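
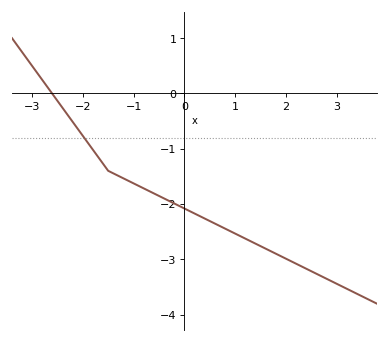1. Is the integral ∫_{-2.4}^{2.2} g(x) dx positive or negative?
negative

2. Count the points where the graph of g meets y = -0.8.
1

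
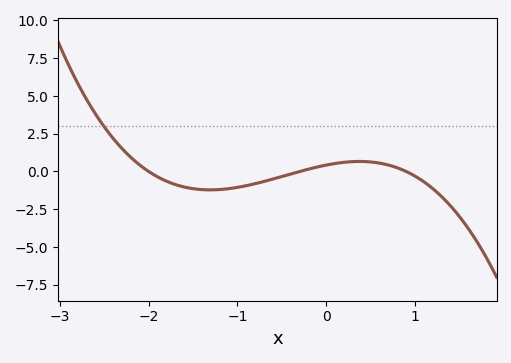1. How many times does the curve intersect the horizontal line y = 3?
1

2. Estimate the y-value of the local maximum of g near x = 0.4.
0.665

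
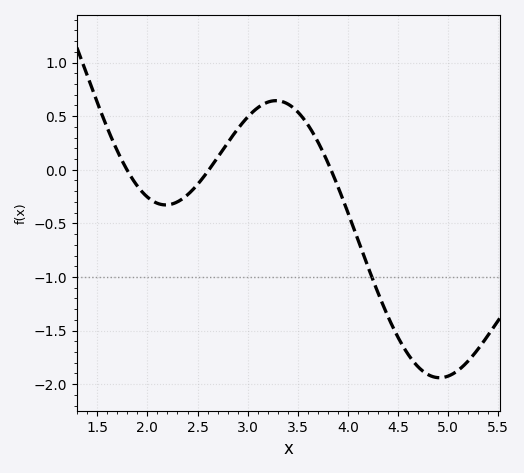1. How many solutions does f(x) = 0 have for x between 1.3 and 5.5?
3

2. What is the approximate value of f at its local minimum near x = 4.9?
-1.94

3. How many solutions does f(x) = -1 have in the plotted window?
1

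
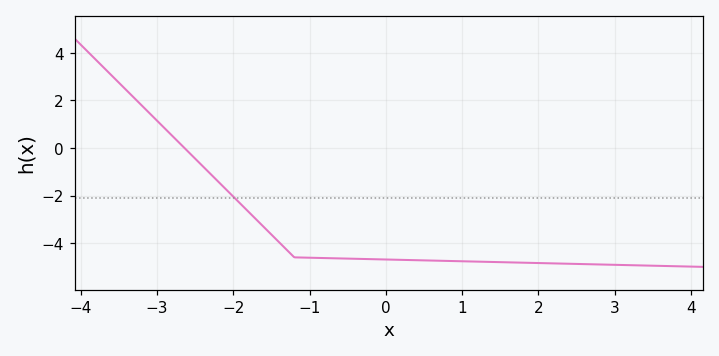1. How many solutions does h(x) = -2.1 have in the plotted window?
1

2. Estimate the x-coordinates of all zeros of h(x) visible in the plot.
-2.64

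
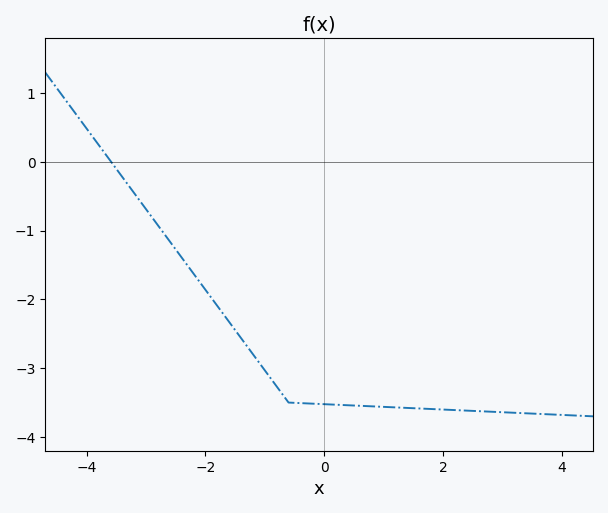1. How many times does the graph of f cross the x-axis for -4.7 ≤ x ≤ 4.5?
1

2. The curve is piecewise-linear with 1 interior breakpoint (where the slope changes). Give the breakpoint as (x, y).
(-0.6, -3.5)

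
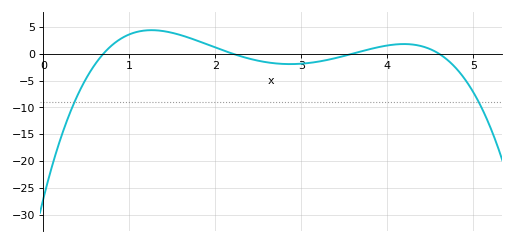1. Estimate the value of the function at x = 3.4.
-0.824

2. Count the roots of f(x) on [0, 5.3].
4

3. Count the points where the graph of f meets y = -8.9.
2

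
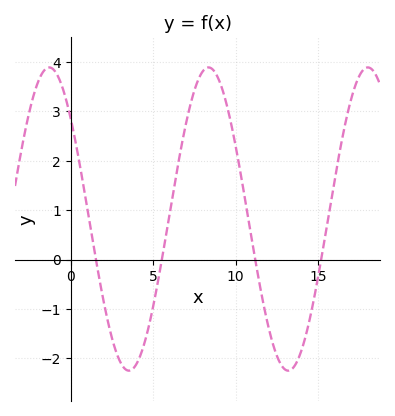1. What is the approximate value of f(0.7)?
1.6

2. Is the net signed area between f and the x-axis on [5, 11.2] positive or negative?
positive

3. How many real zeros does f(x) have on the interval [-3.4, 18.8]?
4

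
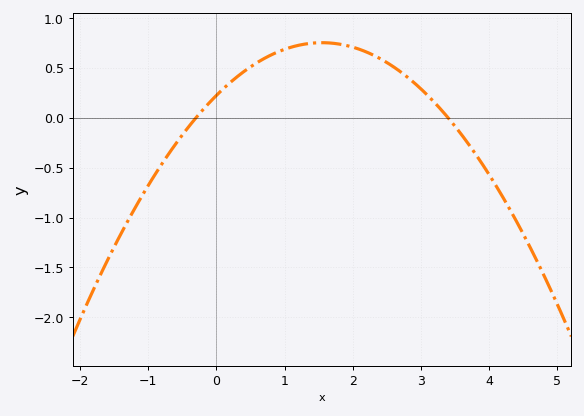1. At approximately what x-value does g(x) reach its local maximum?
1.55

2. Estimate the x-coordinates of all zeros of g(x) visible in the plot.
-0.3, 3.4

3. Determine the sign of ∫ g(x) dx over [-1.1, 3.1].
positive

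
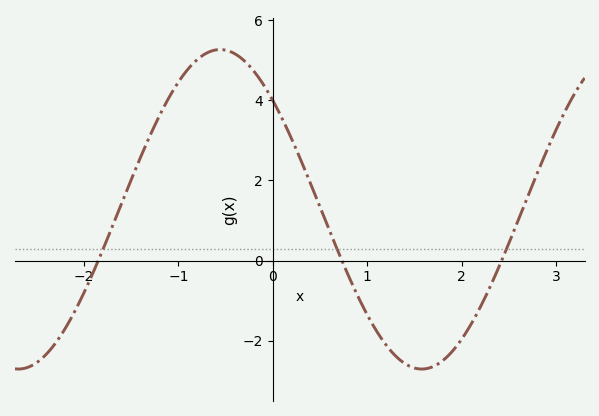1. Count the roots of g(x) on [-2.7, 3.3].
3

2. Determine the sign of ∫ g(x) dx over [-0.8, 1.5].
positive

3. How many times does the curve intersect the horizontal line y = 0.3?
3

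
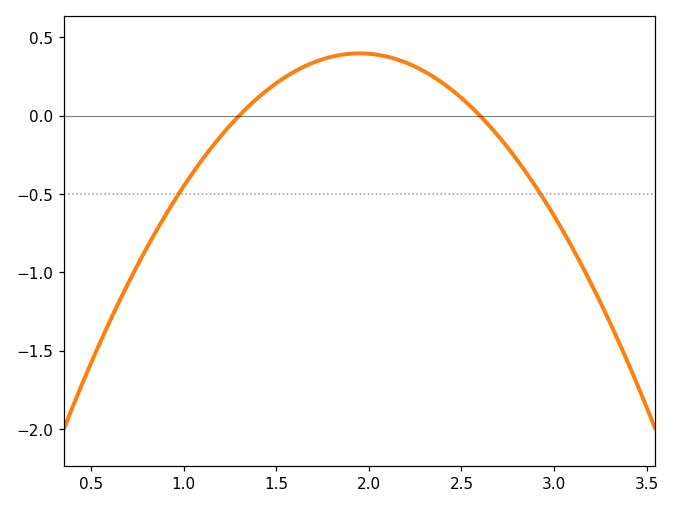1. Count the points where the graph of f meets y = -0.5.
2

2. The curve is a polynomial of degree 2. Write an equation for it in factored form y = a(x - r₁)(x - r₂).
y = -0.94(x - 1.3)(x - 2.6)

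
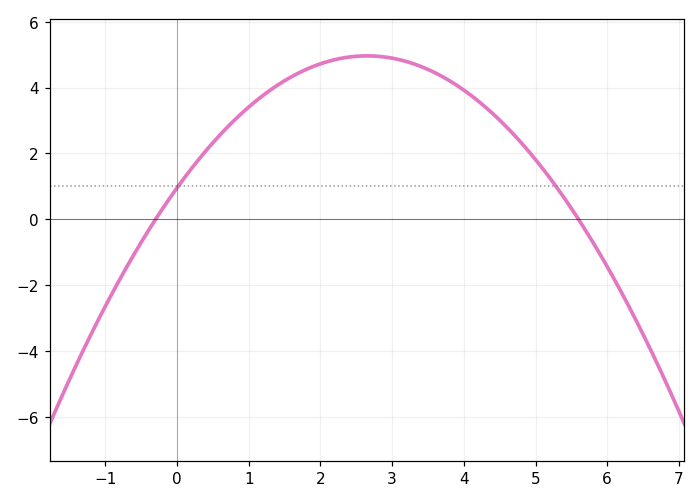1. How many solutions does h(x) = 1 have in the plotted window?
2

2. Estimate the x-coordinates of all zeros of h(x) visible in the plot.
-0.3, 5.6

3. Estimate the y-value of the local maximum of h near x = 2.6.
4.96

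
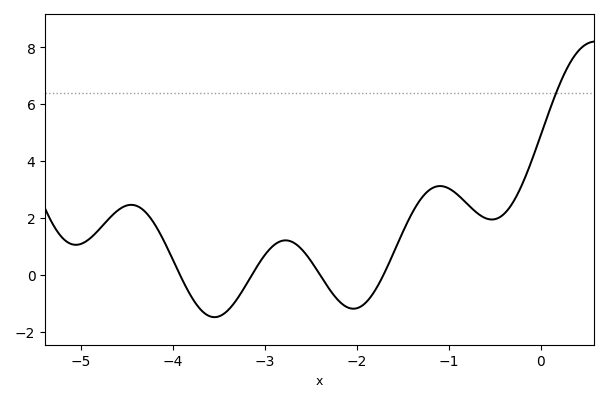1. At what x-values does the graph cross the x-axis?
-3.92, -3.14, -2.4, -1.71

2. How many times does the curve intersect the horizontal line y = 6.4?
1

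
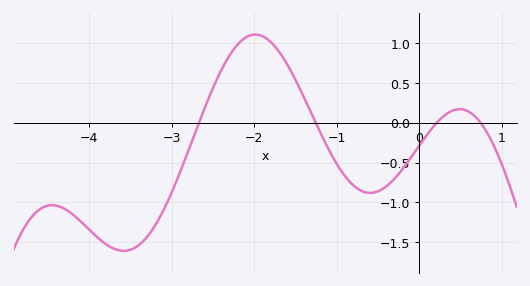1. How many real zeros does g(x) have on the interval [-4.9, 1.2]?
4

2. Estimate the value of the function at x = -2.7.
-0.1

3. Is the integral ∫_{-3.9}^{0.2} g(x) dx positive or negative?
negative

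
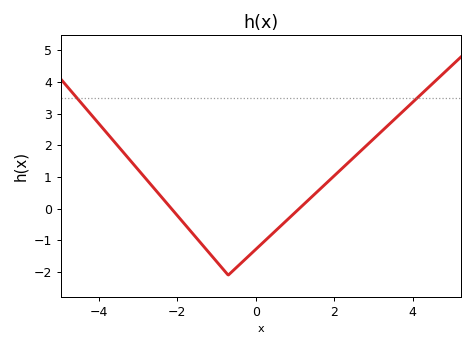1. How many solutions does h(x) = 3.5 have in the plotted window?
2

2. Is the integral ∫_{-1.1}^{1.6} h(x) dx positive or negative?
negative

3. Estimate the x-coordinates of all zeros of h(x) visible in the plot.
-2.2, 1.2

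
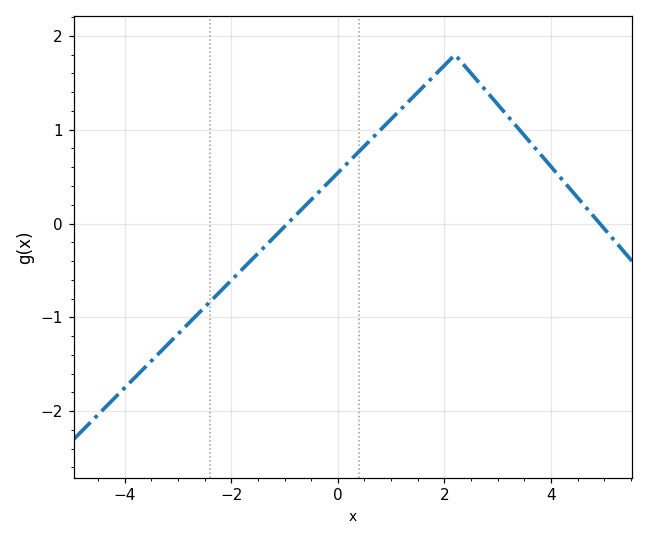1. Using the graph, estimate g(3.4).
1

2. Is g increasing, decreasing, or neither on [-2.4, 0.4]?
increasing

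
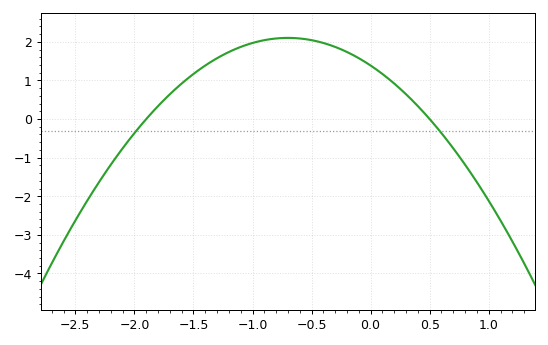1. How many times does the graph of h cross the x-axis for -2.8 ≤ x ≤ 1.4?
2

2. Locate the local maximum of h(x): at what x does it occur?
-0.7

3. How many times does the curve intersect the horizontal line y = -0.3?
2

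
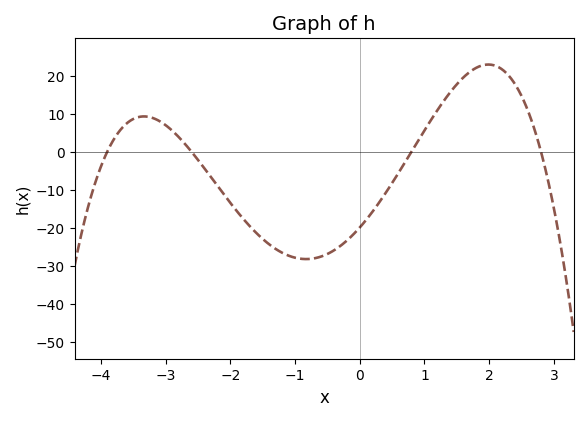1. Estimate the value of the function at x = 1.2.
10.9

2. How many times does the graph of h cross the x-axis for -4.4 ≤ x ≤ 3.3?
4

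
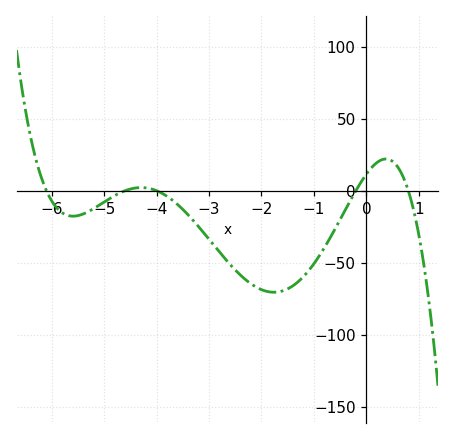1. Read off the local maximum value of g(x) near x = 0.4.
20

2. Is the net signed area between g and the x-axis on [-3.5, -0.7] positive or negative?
negative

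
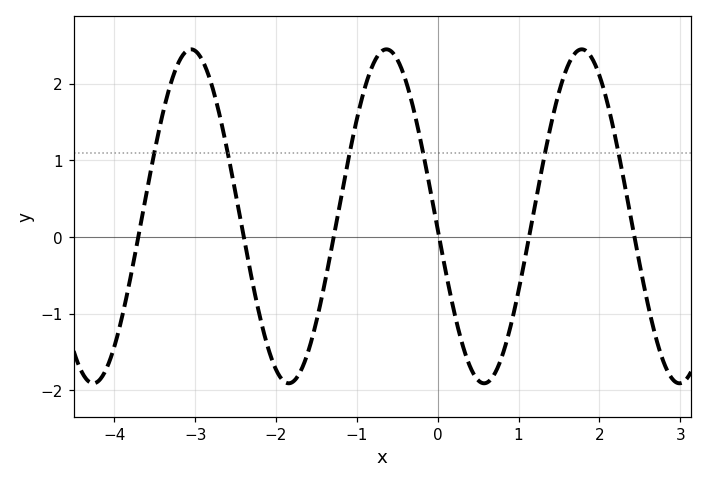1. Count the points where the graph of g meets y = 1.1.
6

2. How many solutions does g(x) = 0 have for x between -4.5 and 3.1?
6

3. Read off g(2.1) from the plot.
1.7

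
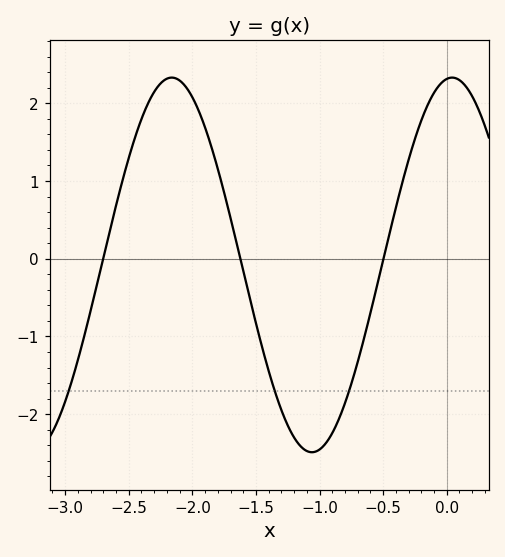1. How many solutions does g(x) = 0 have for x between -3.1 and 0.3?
3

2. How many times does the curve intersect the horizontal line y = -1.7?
3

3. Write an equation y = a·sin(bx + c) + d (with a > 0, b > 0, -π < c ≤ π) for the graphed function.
y = 2.41sin(2.9x + 1.5) - 0.08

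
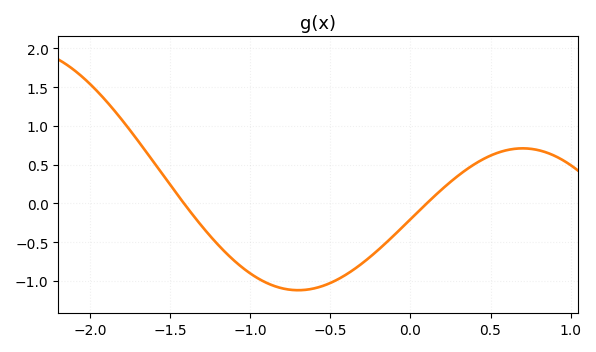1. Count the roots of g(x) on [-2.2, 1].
2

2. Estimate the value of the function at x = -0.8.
-1.1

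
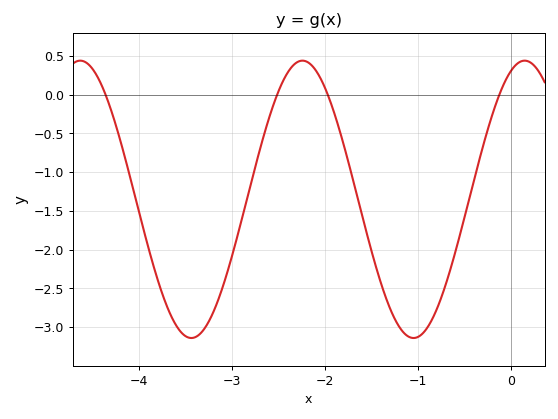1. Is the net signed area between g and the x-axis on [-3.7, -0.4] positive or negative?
negative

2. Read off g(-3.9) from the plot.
-1.96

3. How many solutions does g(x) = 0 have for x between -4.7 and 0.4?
4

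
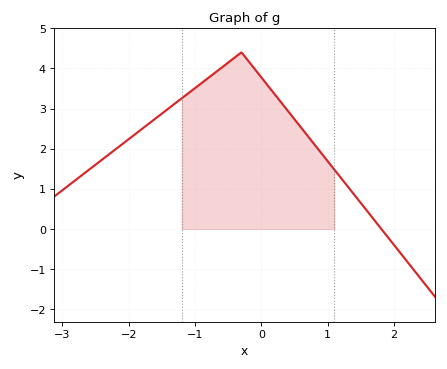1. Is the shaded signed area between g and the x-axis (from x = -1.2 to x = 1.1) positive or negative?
positive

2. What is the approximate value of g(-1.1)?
3.4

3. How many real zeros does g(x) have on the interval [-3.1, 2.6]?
1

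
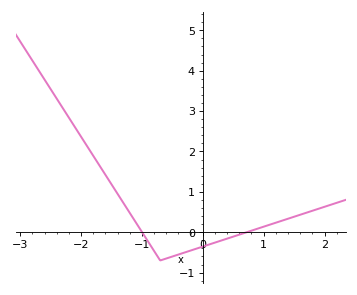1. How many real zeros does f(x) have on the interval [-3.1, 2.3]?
2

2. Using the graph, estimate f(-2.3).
3.1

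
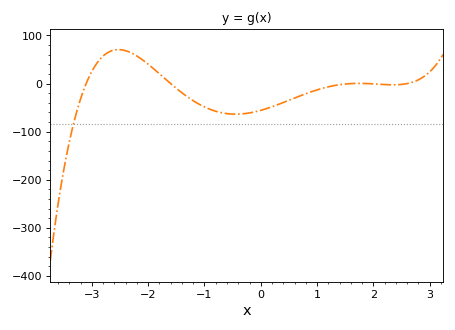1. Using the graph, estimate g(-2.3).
63.8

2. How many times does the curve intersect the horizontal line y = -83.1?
1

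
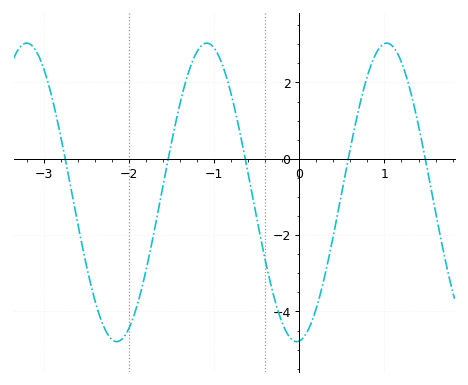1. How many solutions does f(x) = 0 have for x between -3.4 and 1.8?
5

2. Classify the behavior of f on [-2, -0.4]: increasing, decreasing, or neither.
neither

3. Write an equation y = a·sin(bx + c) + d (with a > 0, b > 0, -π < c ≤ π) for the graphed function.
y = 3.91sin(2.97x - 1.48) - 0.88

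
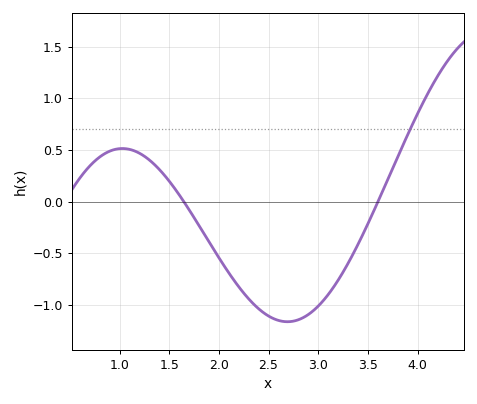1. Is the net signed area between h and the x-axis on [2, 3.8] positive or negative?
negative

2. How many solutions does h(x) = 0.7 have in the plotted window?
1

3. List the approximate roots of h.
1.6, 3.6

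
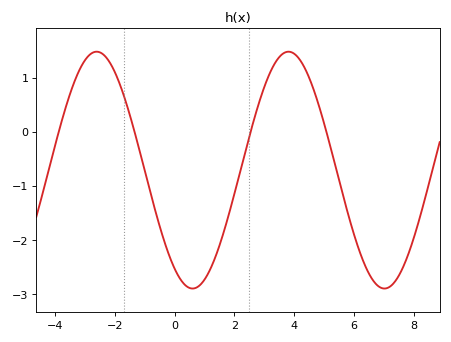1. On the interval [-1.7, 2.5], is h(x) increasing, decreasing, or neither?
neither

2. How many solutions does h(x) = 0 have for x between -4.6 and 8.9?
4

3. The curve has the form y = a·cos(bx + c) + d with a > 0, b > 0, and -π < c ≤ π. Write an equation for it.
y = 2.19cos(0.98x + 2.6) - 0.71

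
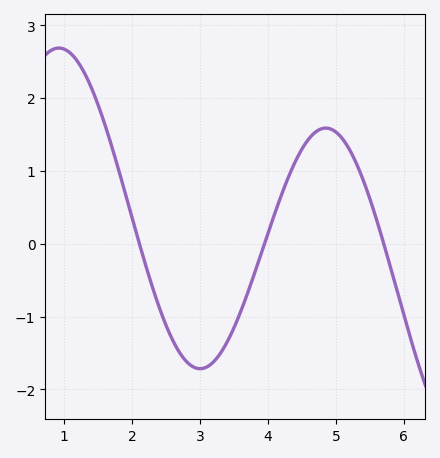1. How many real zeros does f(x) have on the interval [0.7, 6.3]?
3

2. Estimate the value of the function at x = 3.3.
-1.51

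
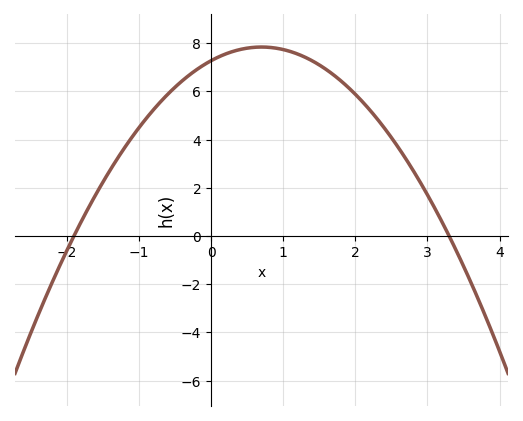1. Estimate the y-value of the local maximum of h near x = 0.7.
7.8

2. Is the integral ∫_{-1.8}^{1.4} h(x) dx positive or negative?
positive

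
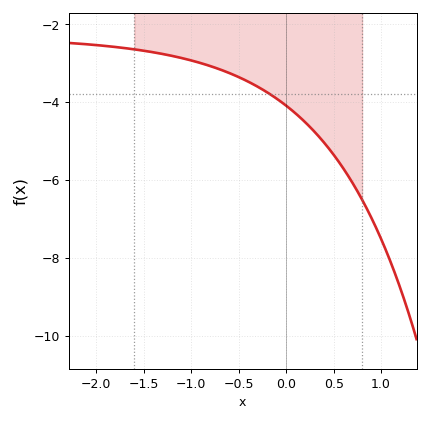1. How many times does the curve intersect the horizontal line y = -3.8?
1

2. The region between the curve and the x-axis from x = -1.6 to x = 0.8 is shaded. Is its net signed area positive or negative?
negative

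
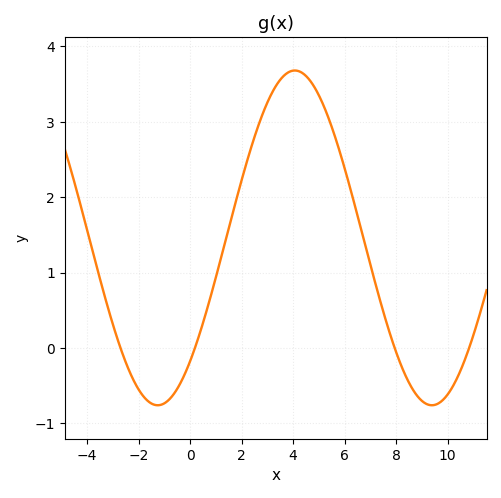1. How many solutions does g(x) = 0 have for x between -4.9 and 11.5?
4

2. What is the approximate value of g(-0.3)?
-0.4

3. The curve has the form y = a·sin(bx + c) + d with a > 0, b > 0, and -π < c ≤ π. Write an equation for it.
y = 2.22sin(0.59x - 0.83) + 1.46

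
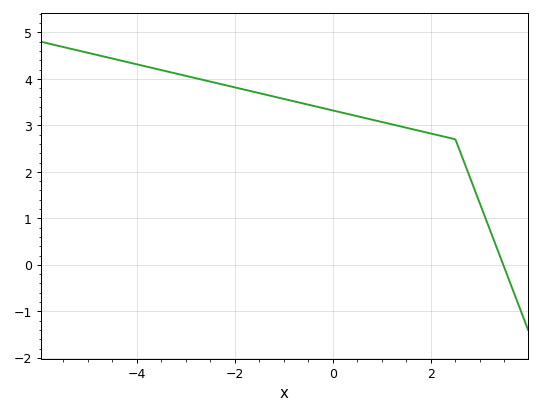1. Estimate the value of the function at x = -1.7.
3.7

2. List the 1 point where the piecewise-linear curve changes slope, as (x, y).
(2.5, 2.7)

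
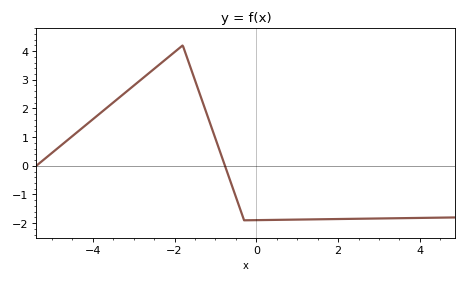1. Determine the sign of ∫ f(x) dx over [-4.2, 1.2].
positive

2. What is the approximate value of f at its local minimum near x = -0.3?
-1.9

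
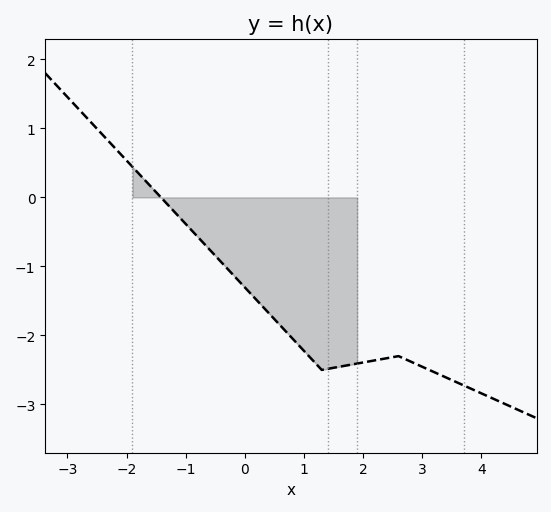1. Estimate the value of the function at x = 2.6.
-2.3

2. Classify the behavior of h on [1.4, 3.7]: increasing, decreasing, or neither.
neither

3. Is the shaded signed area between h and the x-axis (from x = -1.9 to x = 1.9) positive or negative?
negative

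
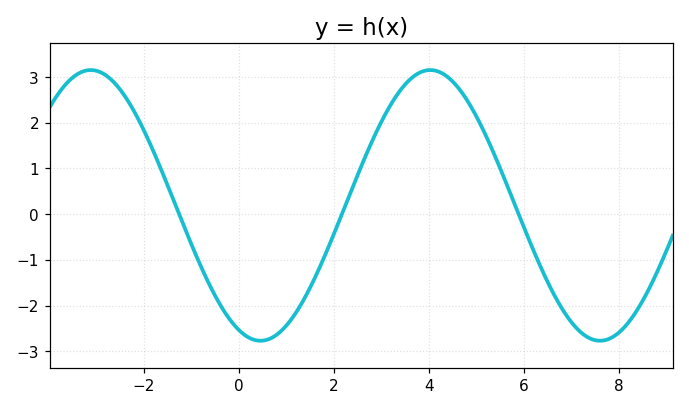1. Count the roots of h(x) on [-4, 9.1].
3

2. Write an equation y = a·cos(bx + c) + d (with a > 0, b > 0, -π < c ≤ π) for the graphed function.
y = 2.96cos(0.88x + 2.7) + 0.19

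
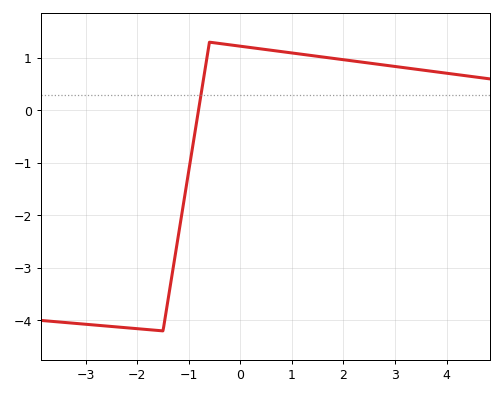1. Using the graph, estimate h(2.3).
0.9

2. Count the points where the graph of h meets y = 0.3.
1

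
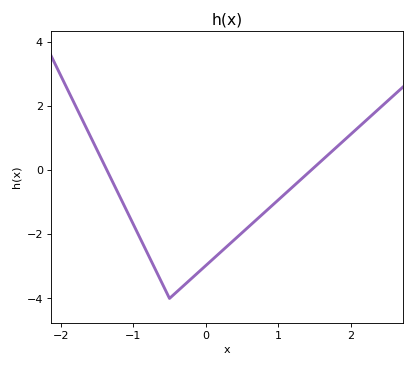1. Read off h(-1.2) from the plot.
-0.8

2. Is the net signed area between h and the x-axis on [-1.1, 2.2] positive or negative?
negative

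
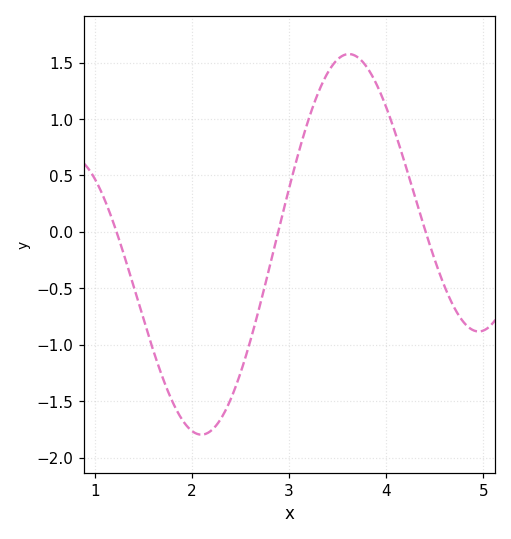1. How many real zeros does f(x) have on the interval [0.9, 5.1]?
3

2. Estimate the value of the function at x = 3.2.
1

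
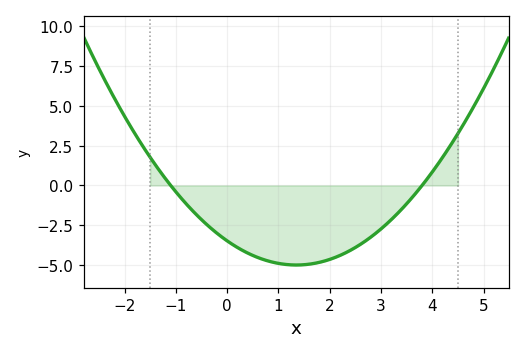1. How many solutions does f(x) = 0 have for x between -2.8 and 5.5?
2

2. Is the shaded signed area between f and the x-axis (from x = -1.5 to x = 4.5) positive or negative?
negative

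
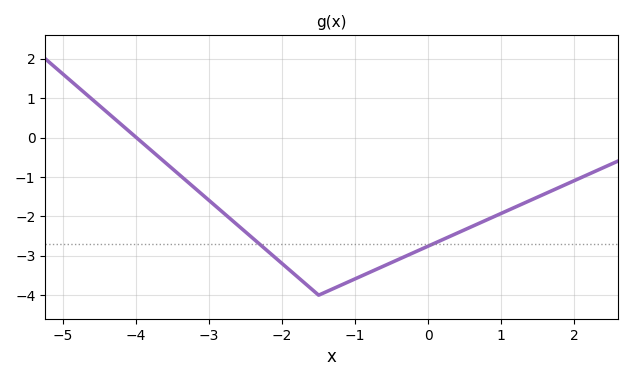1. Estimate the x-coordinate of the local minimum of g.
-1.6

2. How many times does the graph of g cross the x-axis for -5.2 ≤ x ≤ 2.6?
1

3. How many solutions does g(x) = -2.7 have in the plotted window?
2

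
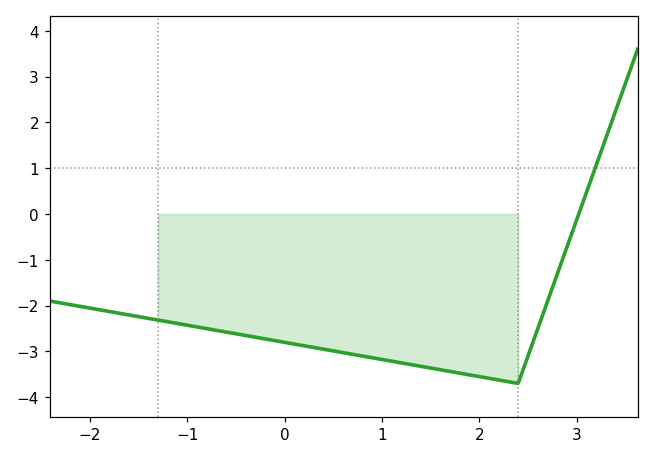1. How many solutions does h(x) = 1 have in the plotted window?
1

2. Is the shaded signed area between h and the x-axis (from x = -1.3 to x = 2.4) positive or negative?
negative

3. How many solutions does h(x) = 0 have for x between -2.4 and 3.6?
1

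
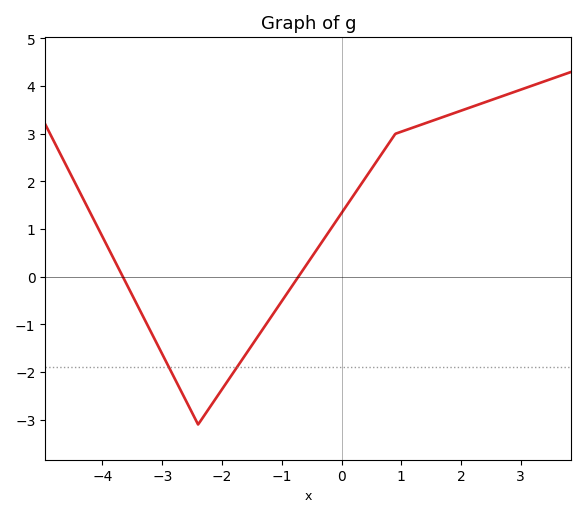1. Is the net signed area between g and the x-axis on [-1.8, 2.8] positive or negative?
positive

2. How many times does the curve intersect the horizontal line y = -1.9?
2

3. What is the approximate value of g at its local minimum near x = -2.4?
-3.1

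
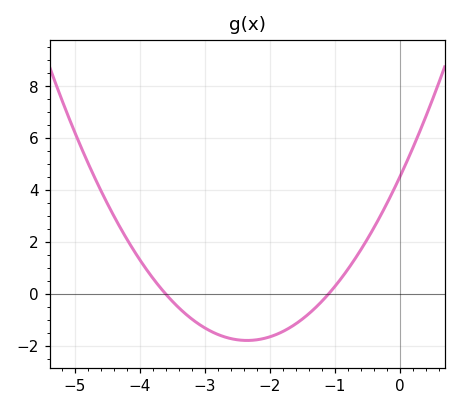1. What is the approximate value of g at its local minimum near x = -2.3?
-1.78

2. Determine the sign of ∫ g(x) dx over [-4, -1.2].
negative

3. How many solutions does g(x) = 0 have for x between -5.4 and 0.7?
2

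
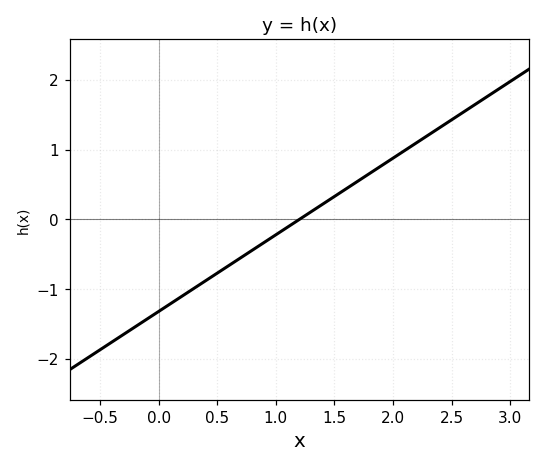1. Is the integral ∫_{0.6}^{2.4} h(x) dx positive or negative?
positive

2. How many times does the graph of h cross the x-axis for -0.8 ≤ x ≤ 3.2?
1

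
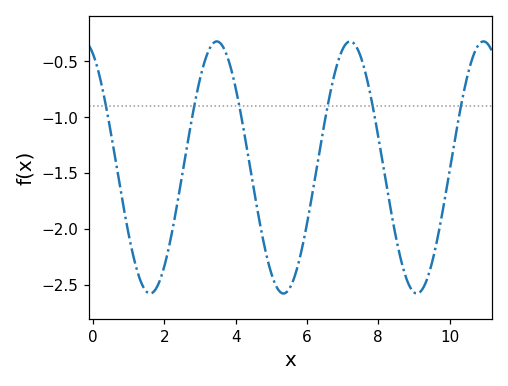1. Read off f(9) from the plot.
-2.55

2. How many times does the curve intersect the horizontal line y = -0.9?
6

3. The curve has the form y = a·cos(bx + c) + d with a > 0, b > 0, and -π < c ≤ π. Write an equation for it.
y = 1.13cos(1.7x + 0.45) - 1.45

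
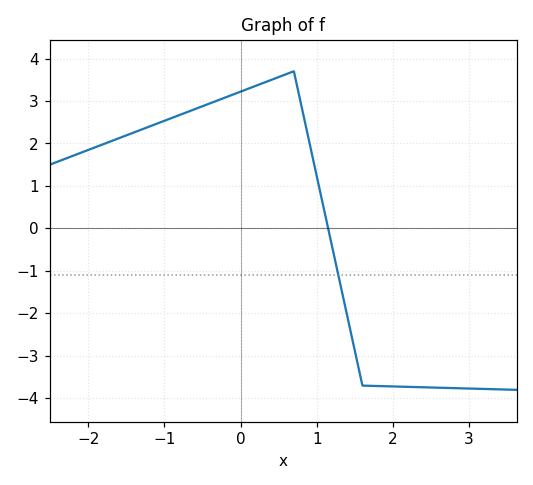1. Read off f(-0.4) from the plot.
2.95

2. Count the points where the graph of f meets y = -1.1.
1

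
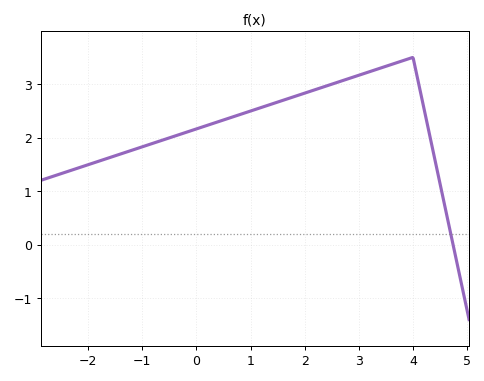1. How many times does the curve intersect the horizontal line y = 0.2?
1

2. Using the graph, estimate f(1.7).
2.73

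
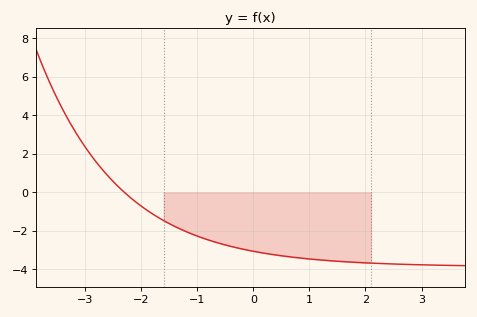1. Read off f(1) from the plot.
-3.46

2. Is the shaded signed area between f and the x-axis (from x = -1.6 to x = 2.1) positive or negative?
negative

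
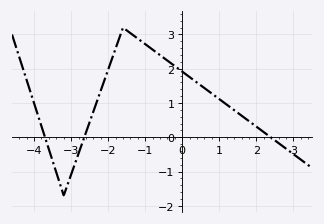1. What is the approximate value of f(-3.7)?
-0.017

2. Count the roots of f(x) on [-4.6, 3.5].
3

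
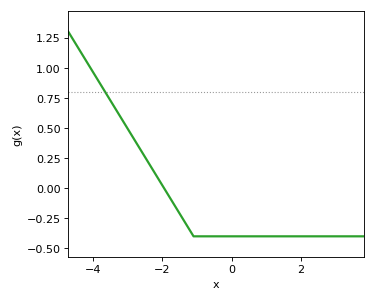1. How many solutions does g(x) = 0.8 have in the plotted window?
1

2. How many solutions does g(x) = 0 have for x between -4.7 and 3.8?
1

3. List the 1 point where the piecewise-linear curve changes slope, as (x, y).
(-1.1, -0.4)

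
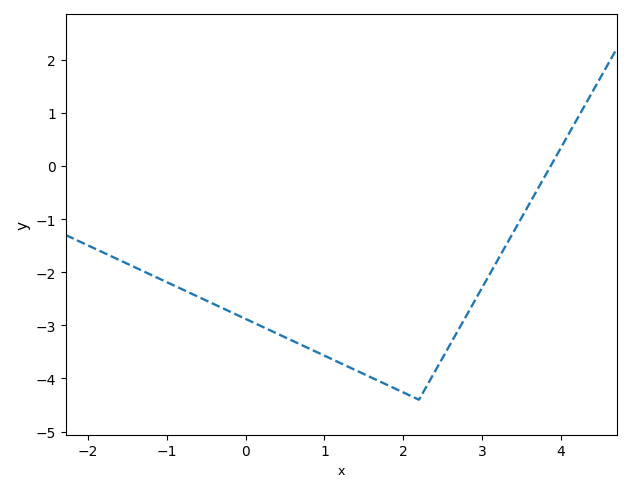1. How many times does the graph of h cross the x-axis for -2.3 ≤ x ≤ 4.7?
1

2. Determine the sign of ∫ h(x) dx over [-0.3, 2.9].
negative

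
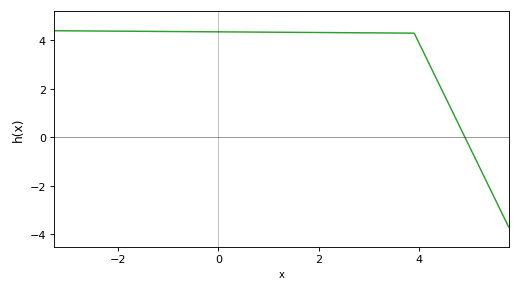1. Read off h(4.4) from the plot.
2.2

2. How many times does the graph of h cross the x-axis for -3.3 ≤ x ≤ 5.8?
1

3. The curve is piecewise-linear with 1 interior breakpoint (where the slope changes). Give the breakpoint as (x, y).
(3.9, 4.3)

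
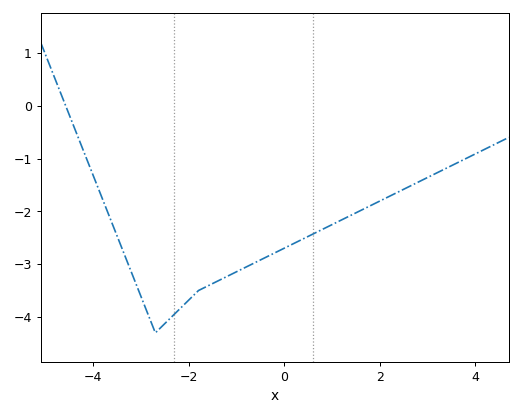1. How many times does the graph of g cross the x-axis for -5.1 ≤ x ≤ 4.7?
1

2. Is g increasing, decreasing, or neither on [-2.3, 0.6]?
increasing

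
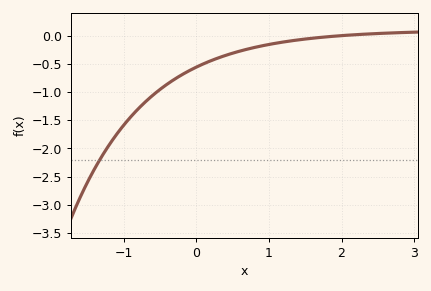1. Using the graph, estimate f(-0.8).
-1.3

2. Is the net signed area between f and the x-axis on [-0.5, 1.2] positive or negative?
negative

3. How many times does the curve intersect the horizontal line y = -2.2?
1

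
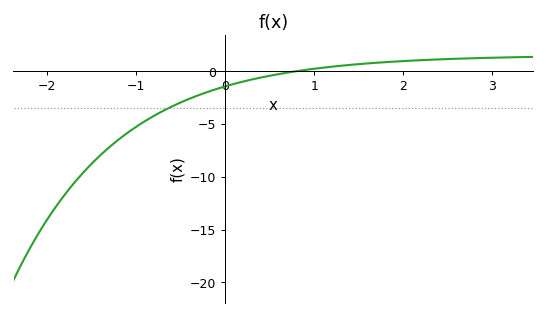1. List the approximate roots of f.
0.803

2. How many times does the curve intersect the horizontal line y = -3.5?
1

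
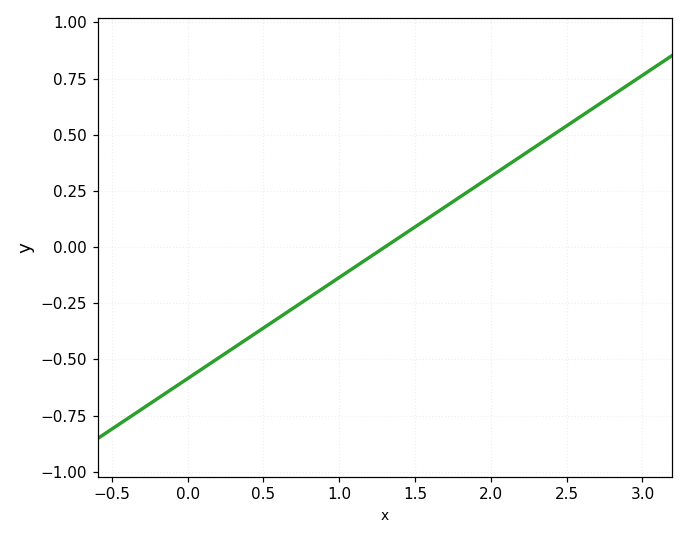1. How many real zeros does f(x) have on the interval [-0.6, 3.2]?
1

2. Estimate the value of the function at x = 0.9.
-0.18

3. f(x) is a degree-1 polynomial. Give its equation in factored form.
y = 0.45(x - 1.3)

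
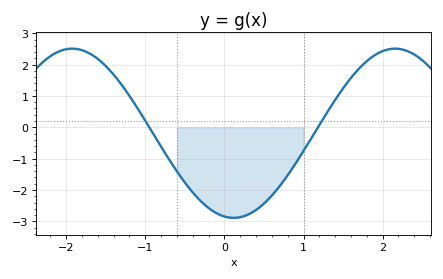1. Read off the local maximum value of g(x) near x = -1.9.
2.51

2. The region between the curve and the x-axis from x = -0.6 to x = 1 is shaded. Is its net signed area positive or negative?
negative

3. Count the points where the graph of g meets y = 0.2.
2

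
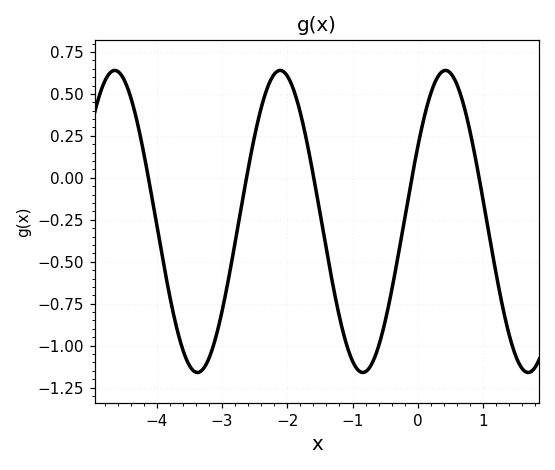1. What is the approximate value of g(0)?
0.2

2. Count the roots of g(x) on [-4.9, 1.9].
5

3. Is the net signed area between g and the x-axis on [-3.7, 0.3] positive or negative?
negative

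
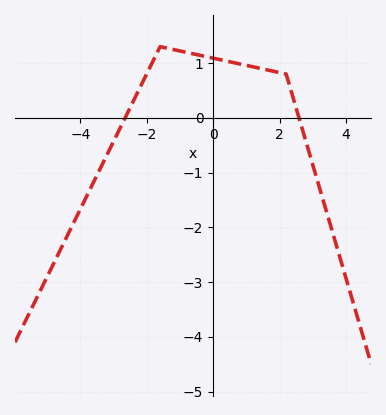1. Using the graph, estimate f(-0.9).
1.2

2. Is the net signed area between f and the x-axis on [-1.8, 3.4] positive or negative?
positive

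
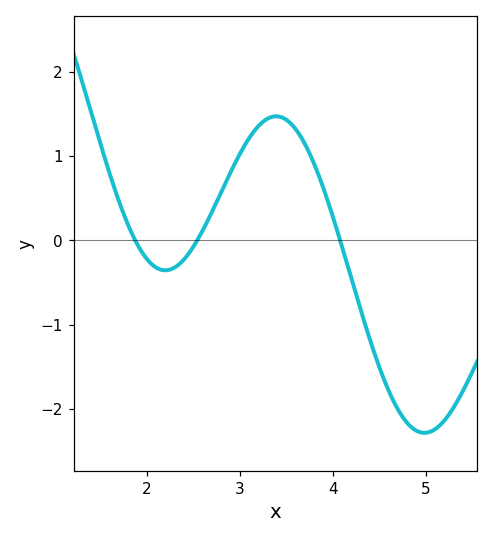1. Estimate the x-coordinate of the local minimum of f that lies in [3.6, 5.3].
5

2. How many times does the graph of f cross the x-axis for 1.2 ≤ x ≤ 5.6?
3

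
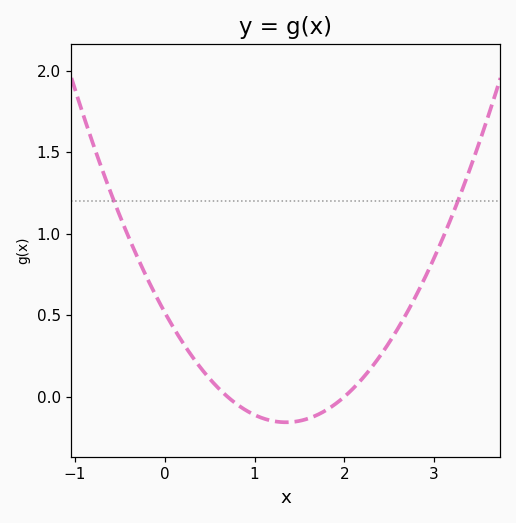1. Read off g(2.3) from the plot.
0.2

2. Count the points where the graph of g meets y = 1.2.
2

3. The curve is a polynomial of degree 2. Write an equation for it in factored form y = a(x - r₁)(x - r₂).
y = 0.37(x - 0.7)(x - 2)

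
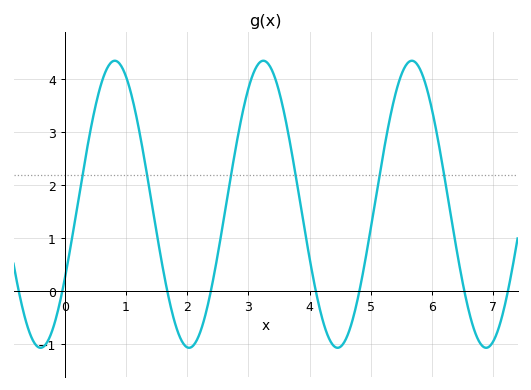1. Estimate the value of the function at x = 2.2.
-0.819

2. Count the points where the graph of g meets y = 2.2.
6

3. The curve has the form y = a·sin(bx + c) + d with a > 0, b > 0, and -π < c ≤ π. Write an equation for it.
y = 2.71sin(2.59x - 0.552) + 1.64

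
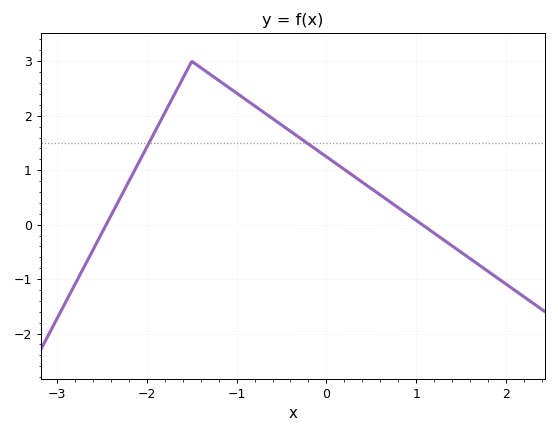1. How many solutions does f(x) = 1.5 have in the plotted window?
2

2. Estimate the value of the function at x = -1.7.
2.37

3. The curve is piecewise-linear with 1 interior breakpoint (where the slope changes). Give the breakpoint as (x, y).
(-1.5, 3)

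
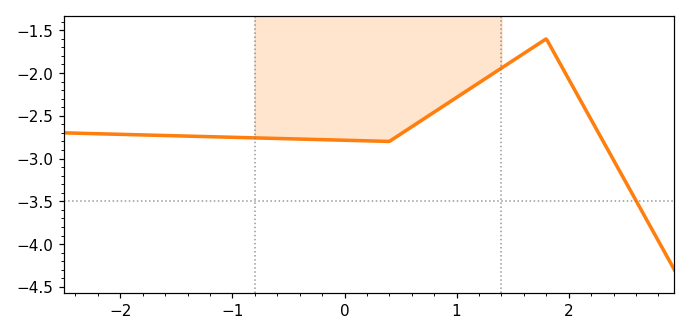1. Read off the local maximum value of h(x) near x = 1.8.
-1.6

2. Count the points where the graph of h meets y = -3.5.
1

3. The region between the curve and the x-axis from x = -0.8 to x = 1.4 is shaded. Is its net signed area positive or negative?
negative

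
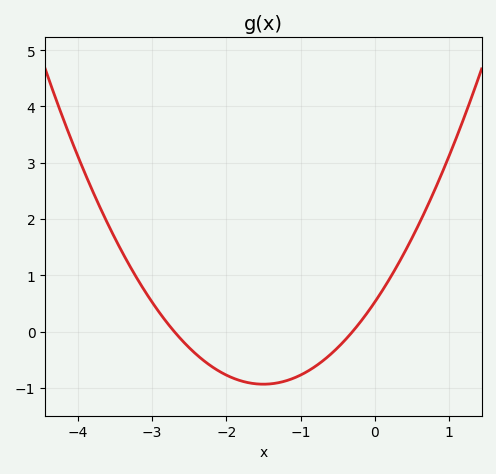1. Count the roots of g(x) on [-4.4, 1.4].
2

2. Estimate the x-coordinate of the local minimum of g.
-1.5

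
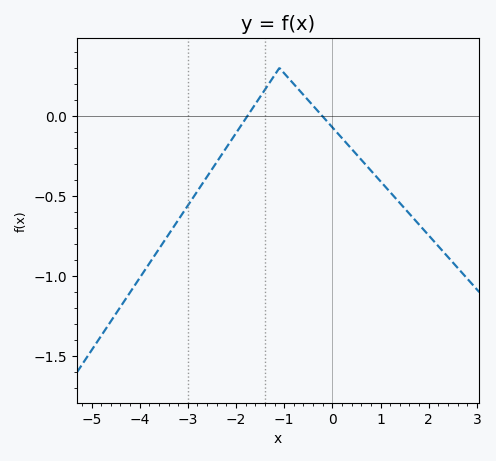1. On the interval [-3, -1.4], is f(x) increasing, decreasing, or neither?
increasing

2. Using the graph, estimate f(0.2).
-0.15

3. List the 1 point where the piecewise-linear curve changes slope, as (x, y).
(-1.1, 0.3)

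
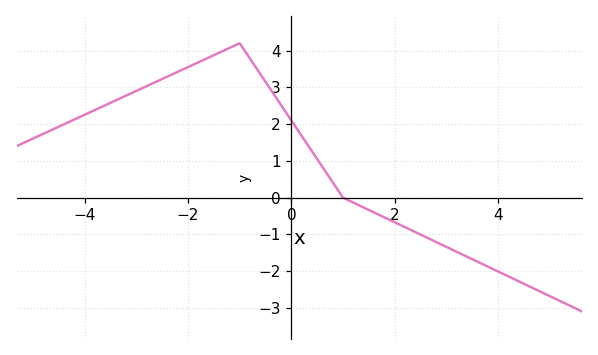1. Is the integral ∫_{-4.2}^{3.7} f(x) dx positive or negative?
positive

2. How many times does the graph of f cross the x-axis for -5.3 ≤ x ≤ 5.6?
1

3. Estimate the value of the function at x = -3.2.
2.8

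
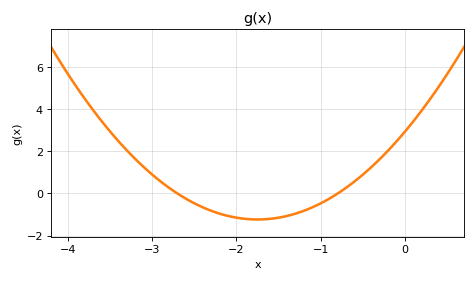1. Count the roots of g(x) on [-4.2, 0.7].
2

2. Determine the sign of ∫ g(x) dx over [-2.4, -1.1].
negative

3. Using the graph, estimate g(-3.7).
4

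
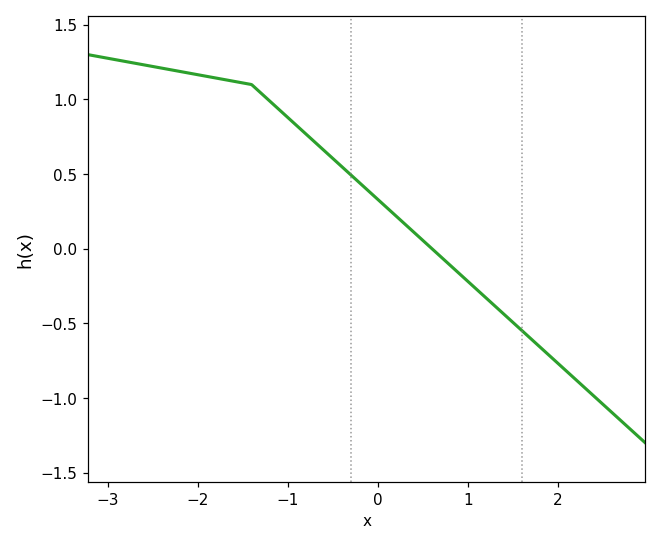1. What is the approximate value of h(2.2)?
-0.875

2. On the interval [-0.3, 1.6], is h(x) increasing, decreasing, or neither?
decreasing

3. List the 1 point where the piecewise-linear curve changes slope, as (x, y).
(-1.4, 1.1)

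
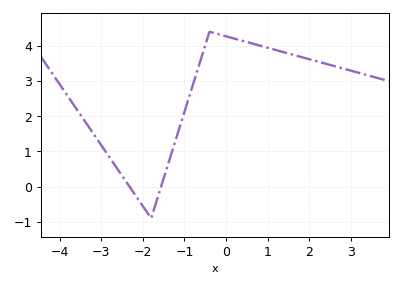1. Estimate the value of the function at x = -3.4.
1.9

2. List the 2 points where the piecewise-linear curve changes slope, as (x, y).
(-1.8, -0.9); (-0.4, 4.4)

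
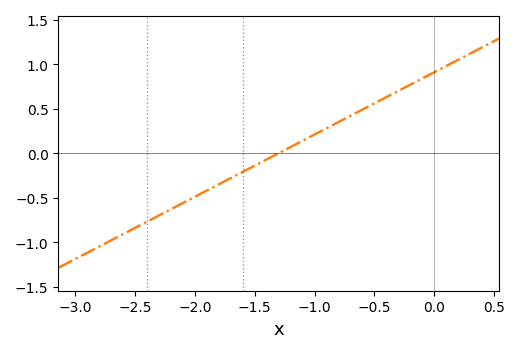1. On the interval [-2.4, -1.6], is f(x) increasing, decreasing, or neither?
increasing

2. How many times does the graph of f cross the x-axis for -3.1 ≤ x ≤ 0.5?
1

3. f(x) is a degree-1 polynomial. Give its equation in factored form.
y = 0.7(x + 1.3)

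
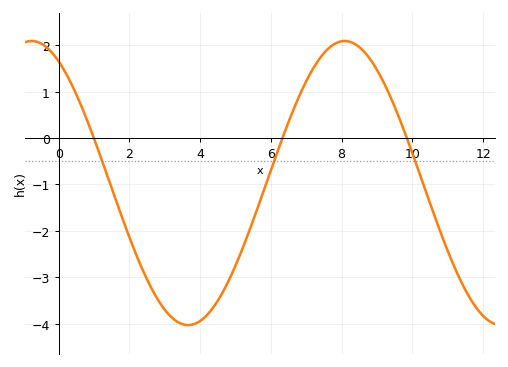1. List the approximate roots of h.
0.995, 6.33, 9.84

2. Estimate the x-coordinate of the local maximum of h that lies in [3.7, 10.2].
8.08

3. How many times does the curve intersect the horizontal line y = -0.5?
3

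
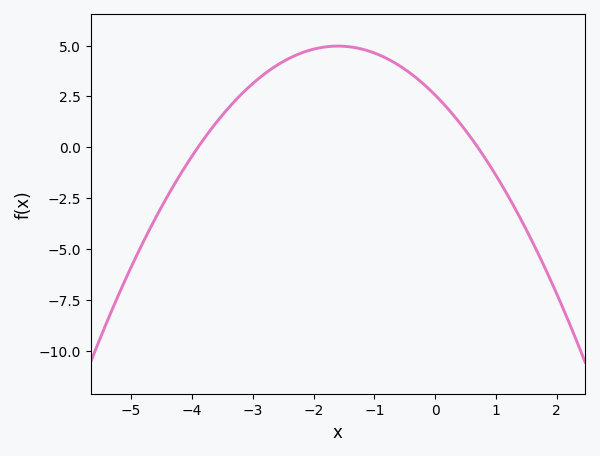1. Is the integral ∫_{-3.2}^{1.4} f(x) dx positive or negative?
positive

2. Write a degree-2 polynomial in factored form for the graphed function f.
y = -0.94(x + 3.9)(x - 0.7)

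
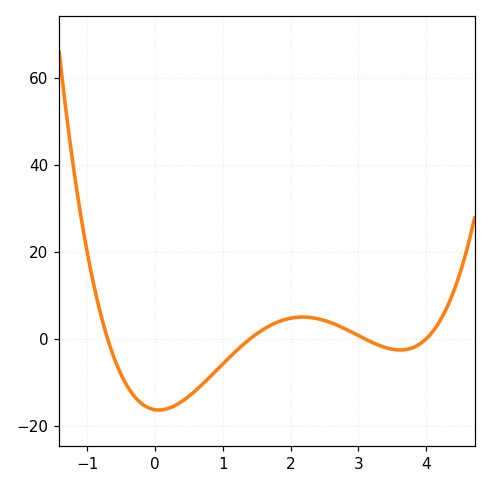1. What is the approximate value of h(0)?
-16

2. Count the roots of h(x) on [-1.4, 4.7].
4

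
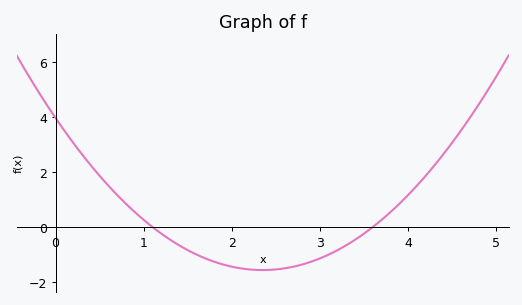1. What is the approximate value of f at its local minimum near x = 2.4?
-1.6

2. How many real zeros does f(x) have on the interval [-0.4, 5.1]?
2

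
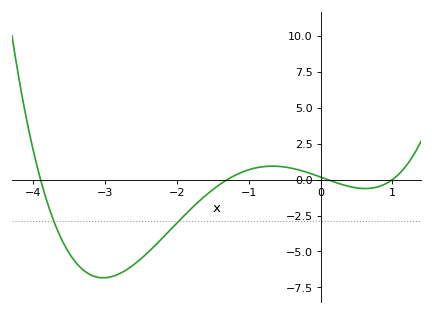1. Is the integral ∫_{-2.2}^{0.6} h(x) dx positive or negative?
negative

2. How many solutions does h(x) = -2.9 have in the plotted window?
2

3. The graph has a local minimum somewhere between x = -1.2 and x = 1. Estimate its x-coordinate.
0.623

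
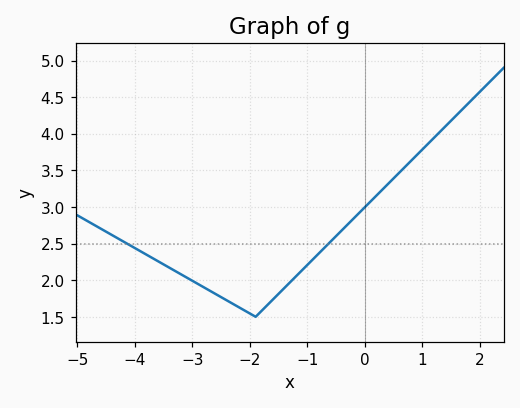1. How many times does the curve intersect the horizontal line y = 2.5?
2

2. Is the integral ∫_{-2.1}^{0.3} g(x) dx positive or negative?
positive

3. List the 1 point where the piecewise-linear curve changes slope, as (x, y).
(-1.9, 1.5)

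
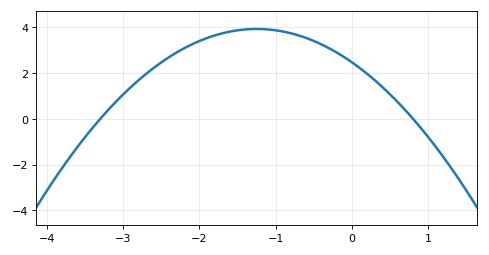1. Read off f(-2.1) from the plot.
3.24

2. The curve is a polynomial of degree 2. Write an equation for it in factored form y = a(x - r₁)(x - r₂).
y = -0.93(x + 3.3)(x - 0.8)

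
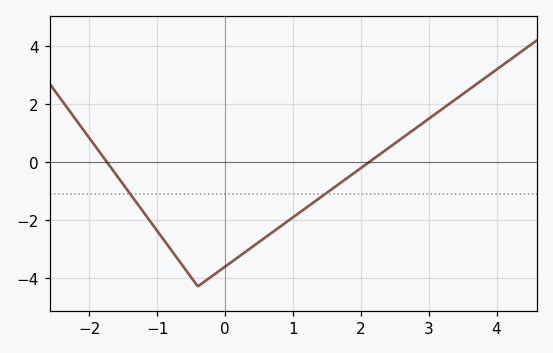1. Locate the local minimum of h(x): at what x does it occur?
-0.4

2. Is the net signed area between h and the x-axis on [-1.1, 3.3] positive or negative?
negative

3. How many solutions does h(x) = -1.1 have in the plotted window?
2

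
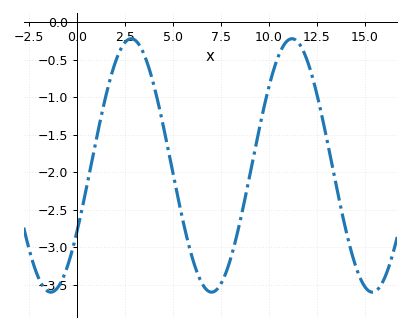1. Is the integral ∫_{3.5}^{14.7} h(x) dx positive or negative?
negative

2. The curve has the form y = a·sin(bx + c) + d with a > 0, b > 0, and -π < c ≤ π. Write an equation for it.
y = 1.69sin(0.75x - 0.56) - 1.91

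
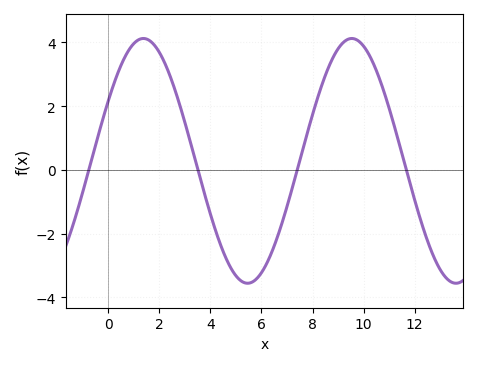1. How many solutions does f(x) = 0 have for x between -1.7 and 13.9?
4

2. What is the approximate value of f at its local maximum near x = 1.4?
4.12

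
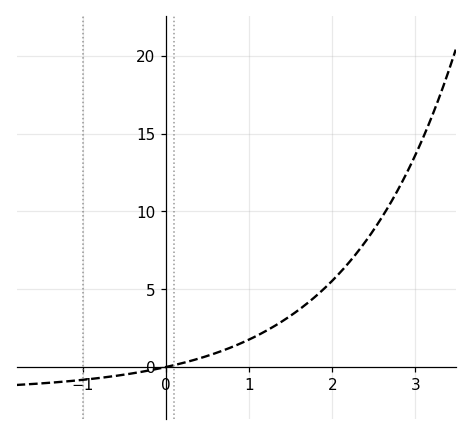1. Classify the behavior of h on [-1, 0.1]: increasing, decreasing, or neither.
increasing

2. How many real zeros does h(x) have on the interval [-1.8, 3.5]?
1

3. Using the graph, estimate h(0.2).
0.254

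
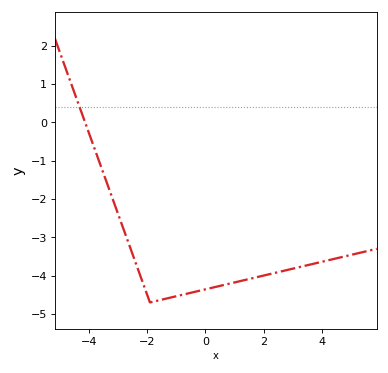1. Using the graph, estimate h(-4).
-0.263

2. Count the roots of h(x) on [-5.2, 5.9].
1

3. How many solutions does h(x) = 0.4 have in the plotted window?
1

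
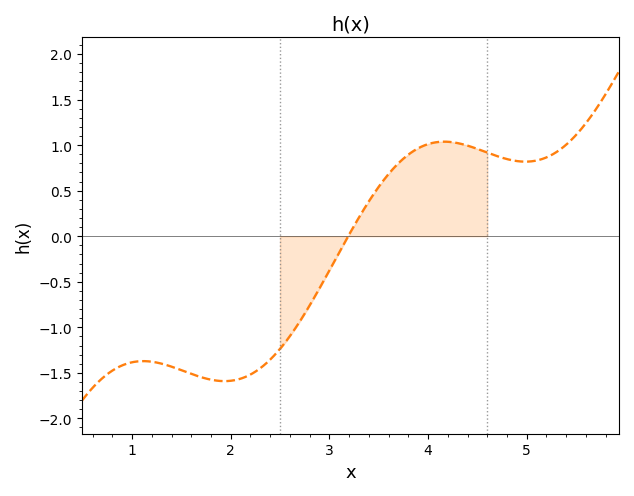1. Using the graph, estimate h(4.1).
1.05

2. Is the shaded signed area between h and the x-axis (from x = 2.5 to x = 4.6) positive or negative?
positive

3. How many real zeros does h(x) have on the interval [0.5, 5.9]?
1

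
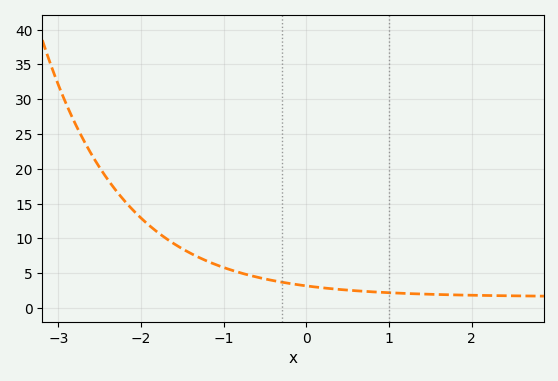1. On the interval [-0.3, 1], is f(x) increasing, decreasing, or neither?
decreasing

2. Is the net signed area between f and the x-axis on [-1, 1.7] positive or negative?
positive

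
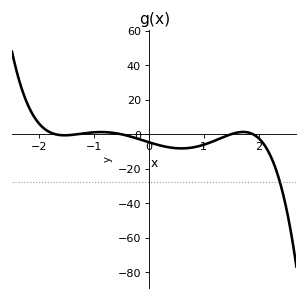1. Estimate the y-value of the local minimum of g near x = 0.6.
-8.21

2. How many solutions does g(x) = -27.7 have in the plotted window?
1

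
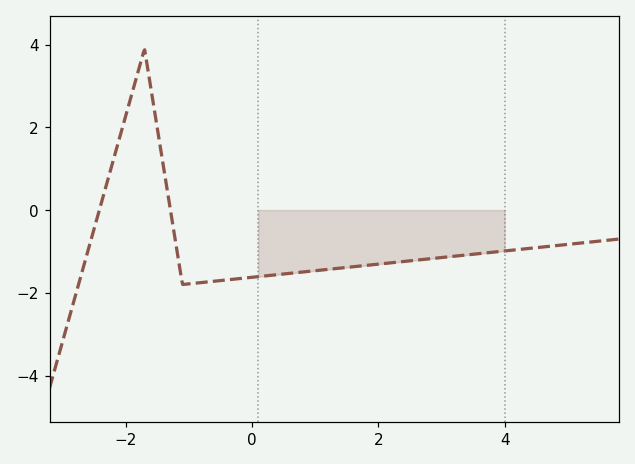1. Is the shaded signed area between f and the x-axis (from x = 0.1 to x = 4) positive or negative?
negative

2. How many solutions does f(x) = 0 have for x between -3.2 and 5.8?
2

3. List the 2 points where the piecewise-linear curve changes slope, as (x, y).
(-1.7, 3.9); (-1.1, -1.8)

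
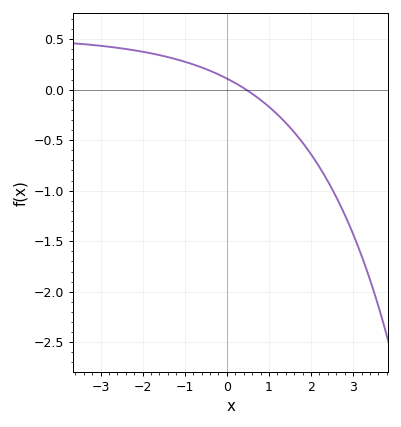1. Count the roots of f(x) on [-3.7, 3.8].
1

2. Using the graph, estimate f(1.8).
-0.525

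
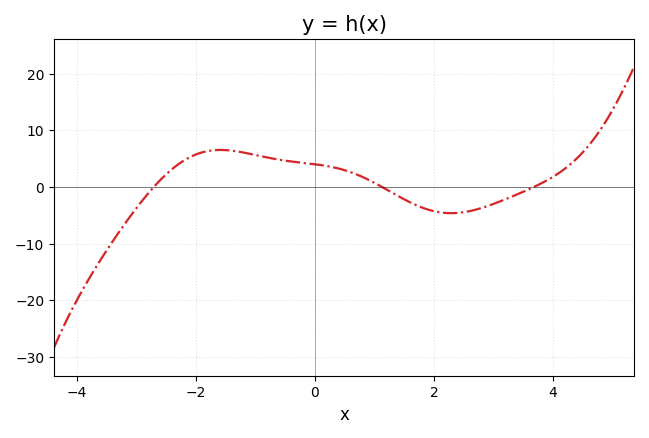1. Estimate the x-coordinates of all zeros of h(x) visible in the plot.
-2.8, 1.2, 3.6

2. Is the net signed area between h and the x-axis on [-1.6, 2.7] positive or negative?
positive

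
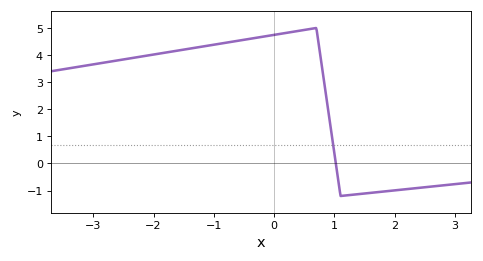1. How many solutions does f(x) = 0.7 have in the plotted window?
1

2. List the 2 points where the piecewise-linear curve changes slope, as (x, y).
(0.7, 5); (1.1, -1.2)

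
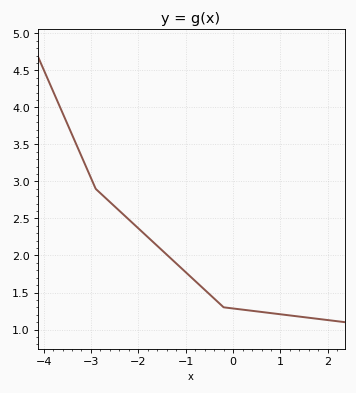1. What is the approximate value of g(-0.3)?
1.36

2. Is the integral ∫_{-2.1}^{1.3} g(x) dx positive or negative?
positive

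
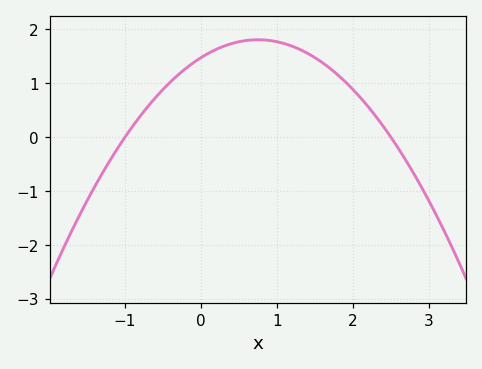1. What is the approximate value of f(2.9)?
-0.9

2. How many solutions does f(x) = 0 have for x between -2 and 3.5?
2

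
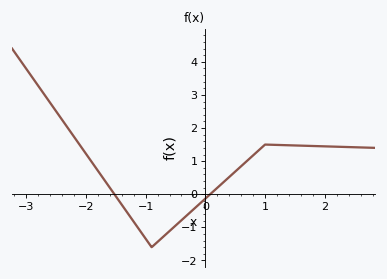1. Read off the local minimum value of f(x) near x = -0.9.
-1.6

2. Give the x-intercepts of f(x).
-1.5, 0.1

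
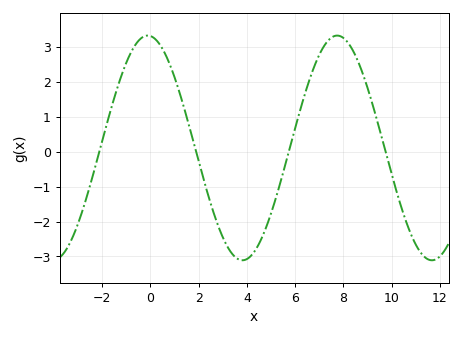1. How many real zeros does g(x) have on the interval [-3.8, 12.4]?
4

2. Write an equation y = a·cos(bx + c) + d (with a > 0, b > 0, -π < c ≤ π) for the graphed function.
y = 3.22cos(0.8x + 0.09) + 0.11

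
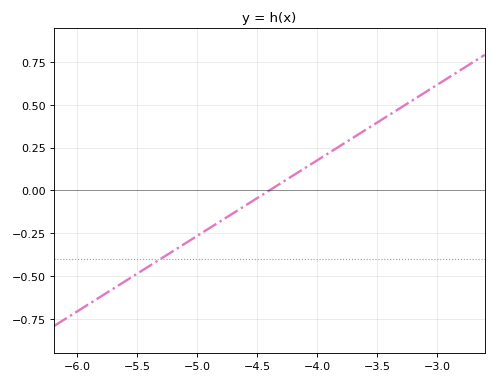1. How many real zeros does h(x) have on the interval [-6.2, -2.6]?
1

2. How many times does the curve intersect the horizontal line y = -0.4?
1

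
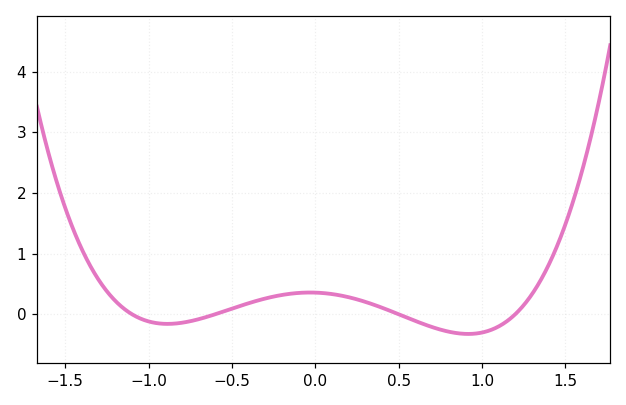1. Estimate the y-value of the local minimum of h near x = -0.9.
-0.2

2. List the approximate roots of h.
-1.1, -0.6, 0.5, 1.2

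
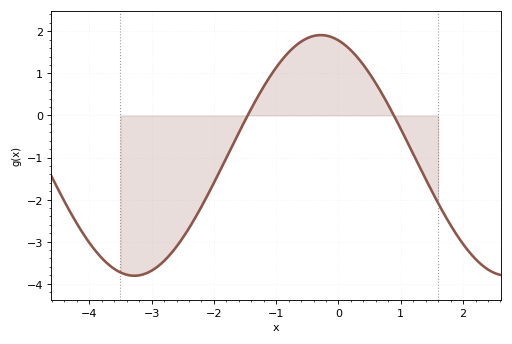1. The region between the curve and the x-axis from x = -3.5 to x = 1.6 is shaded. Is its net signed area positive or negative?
negative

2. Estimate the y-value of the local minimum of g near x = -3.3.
-3.8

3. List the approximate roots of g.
-1.5, 0.9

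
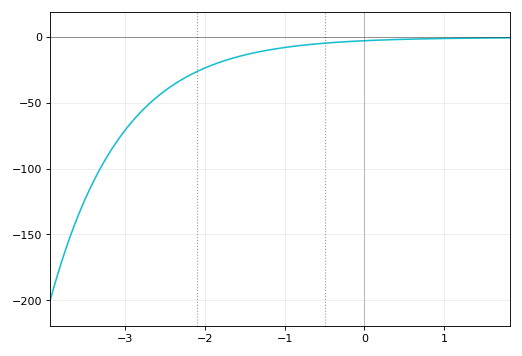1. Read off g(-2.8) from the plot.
-55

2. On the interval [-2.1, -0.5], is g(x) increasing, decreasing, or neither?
increasing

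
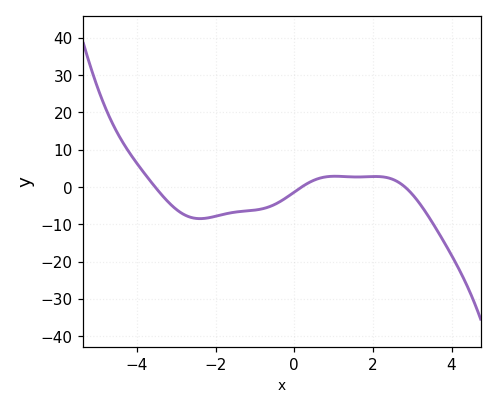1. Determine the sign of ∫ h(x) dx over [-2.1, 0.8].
negative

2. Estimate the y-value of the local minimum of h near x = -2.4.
-8.51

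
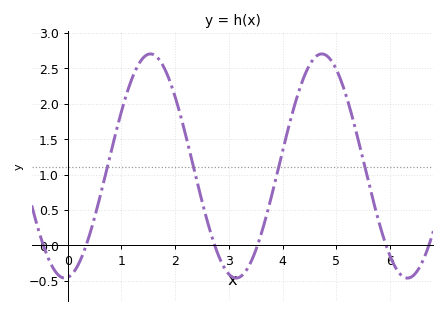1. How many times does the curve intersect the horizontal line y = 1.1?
4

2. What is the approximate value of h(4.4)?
2.38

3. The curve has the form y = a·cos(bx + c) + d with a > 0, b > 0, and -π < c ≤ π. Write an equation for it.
y = 1.58cos(1.97x - 3.03) + 1.12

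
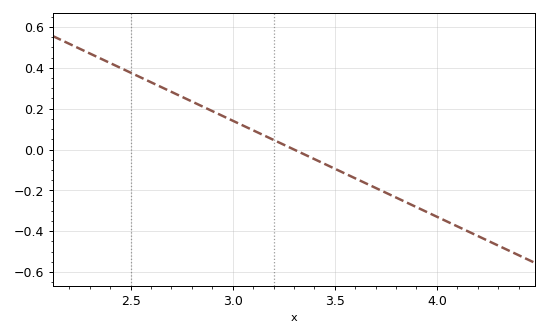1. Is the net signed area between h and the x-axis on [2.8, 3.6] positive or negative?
positive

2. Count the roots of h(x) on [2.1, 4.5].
1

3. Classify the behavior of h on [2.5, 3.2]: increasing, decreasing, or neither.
decreasing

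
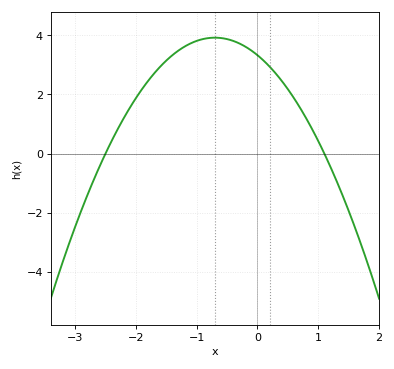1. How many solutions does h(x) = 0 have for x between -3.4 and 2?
2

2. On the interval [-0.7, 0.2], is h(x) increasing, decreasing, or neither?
decreasing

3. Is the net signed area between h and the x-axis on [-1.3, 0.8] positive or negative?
positive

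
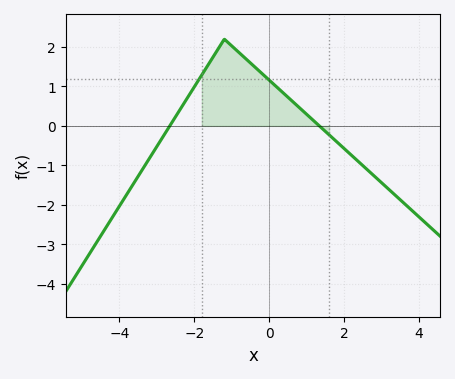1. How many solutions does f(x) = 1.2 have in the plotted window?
2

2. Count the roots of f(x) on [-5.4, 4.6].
2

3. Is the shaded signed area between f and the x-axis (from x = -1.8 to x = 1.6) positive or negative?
positive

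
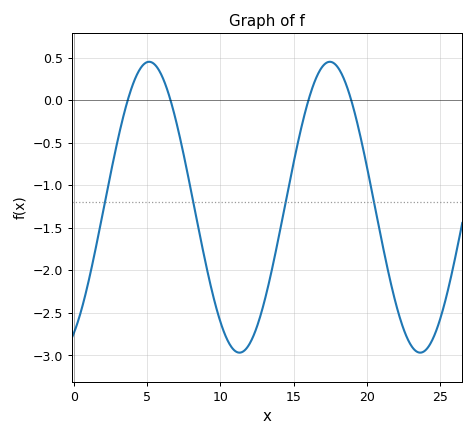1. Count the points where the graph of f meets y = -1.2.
4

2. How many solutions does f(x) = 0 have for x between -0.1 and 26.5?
4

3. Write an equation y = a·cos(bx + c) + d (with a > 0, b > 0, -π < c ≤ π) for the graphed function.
y = 1.71cos(0.51x - 2.62) - 1.26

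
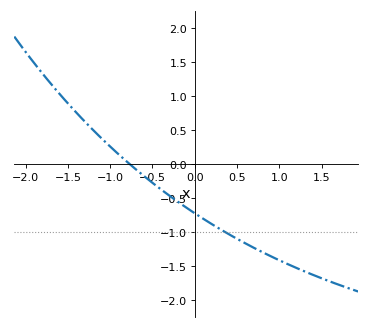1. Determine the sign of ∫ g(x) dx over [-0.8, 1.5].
negative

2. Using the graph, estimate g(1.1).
-1.45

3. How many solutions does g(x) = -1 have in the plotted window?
1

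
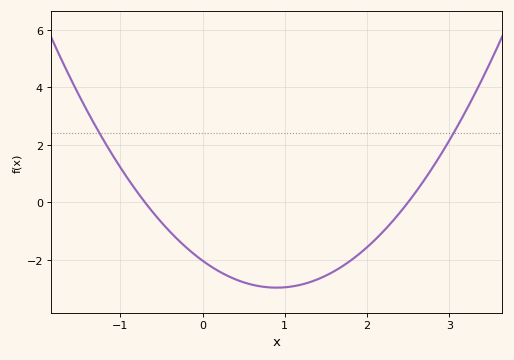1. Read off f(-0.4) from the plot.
-1.01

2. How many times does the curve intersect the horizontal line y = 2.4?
2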